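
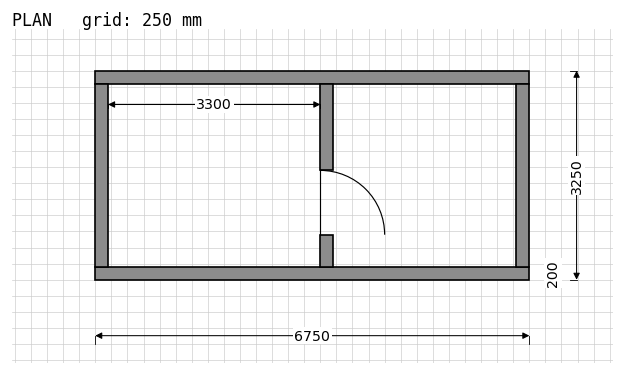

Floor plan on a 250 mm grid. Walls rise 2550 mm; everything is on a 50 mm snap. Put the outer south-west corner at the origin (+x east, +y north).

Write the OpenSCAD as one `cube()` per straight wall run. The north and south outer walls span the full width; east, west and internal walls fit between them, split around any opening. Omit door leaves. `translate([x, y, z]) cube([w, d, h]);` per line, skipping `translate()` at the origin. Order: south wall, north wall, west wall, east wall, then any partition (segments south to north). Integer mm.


cube([6750, 200, 2550]);
translate([0, 3050, 0]) cube([6750, 200, 2550]);
translate([0, 200, 0]) cube([200, 2850, 2550]);
translate([6550, 200, 0]) cube([200, 2850, 2550]);
translate([3500, 200, 0]) cube([200, 500, 2550]);
translate([3500, 1700, 0]) cube([200, 1350, 2550]);


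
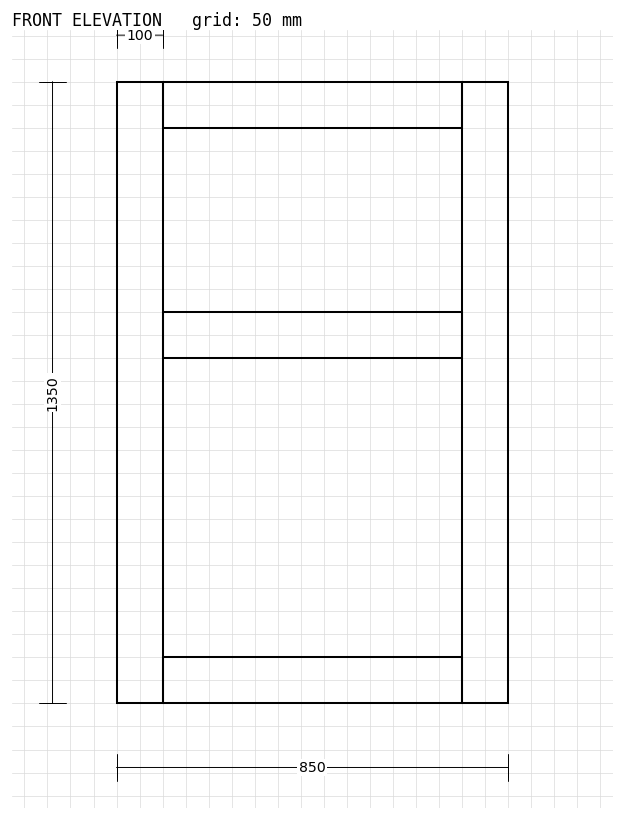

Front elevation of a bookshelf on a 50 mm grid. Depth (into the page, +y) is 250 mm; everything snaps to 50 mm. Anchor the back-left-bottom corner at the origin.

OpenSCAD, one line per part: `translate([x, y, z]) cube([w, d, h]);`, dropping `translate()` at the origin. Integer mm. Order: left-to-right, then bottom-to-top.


cube([100, 250, 1350]);
translate([100, 0, 0]) cube([650, 250, 100]);
translate([100, 0, 750]) cube([650, 250, 100]);
translate([100, 0, 1250]) cube([650, 250, 100]);
translate([750, 0, 0]) cube([100, 250, 1350]);


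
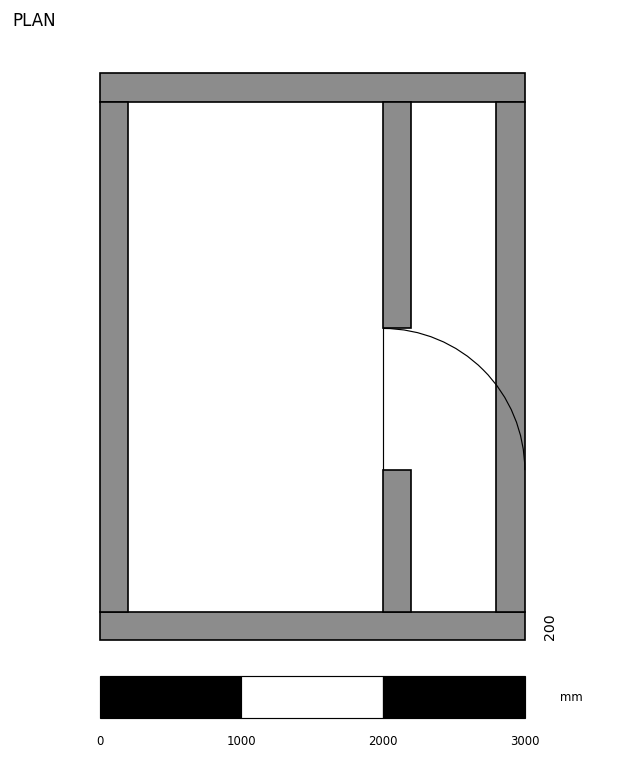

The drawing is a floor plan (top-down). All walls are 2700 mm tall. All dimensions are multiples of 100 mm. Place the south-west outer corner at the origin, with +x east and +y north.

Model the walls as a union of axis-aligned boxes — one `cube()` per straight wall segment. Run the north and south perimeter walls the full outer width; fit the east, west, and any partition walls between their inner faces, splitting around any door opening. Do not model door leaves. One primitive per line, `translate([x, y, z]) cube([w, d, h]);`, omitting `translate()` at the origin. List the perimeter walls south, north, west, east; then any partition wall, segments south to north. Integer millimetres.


cube([3000, 200, 2700]);
translate([0, 3800, 0]) cube([3000, 200, 2700]);
translate([0, 200, 0]) cube([200, 3600, 2700]);
translate([2800, 200, 0]) cube([200, 3600, 2700]);
translate([2000, 200, 0]) cube([200, 1000, 2700]);
translate([2000, 2200, 0]) cube([200, 1600, 2700]);


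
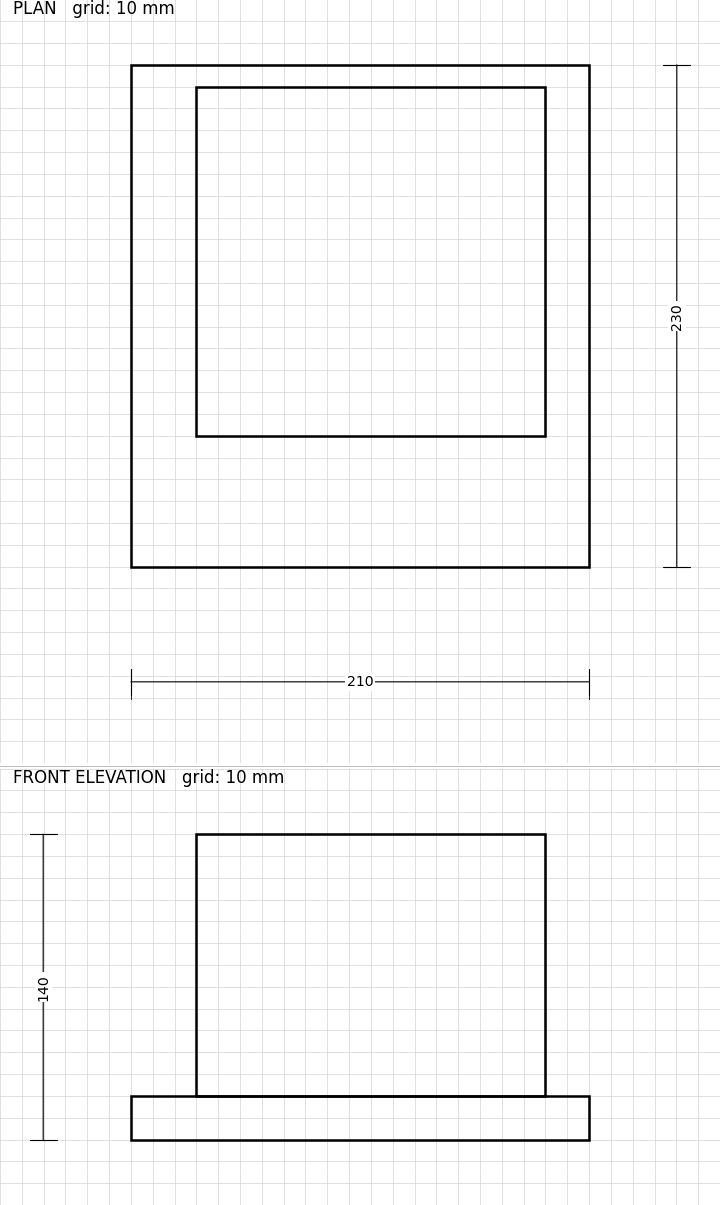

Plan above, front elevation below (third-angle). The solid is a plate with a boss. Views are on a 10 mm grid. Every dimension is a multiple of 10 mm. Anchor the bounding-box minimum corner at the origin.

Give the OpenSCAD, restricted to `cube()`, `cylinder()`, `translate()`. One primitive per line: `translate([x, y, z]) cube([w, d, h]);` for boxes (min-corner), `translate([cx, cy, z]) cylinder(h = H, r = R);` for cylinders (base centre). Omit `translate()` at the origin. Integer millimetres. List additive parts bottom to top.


cube([210, 230, 20]);
translate([30, 60, 20]) cube([160, 160, 120]);


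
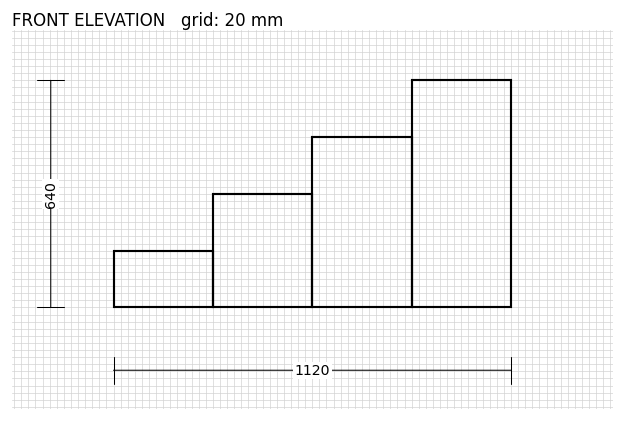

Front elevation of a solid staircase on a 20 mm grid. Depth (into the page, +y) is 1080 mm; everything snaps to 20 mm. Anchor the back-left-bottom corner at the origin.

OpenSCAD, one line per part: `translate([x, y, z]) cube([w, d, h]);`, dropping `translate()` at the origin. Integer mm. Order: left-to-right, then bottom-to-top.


cube([280, 1080, 160]);
translate([280, 0, 0]) cube([280, 1080, 320]);
translate([560, 0, 0]) cube([280, 1080, 480]);
translate([840, 0, 0]) cube([280, 1080, 640]);


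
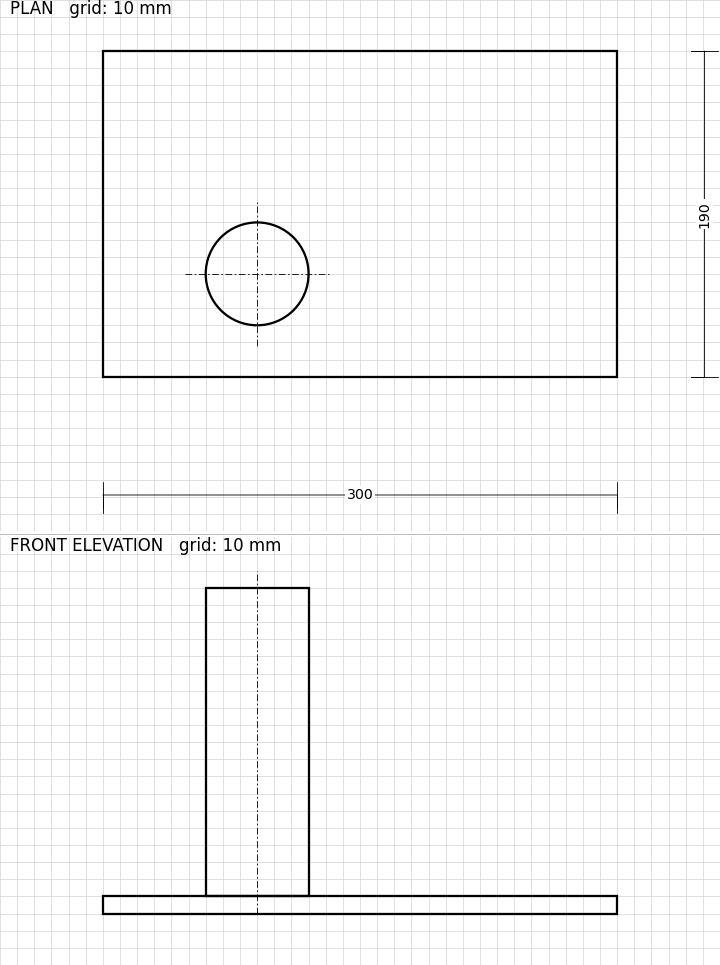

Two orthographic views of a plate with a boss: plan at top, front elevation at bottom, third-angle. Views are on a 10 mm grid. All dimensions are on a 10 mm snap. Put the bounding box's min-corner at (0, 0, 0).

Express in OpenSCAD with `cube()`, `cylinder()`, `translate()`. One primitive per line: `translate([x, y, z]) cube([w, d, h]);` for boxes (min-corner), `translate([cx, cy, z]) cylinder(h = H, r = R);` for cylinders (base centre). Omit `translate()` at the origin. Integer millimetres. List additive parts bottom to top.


cube([300, 190, 10]);
translate([90, 60, 10]) cylinder(h = 180, r = 30);


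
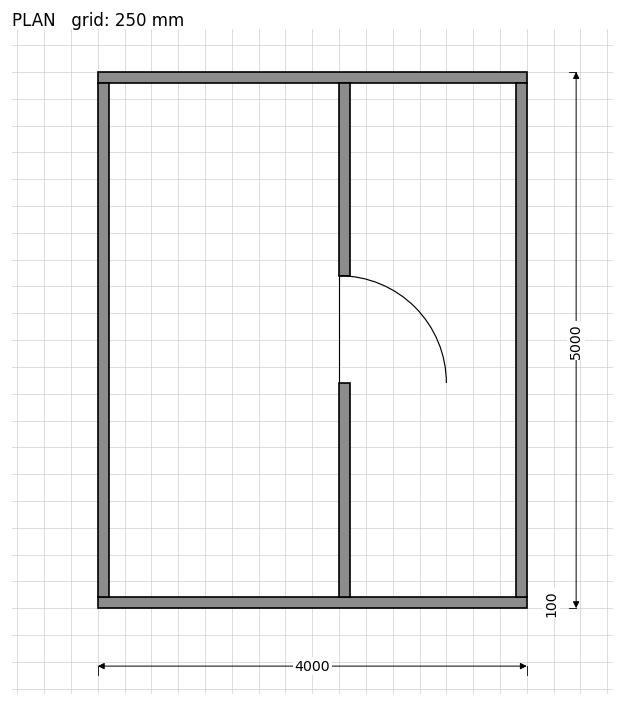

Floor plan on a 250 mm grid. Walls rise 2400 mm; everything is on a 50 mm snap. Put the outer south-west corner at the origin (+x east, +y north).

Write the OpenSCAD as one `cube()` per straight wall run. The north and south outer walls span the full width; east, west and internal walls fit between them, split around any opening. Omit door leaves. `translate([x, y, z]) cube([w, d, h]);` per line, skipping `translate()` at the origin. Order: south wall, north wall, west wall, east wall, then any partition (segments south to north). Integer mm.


cube([4000, 100, 2400]);
translate([0, 4900, 0]) cube([4000, 100, 2400]);
translate([0, 100, 0]) cube([100, 4800, 2400]);
translate([3900, 100, 0]) cube([100, 4800, 2400]);
translate([2250, 100, 0]) cube([100, 2000, 2400]);
translate([2250, 3100, 0]) cube([100, 1800, 2400]);


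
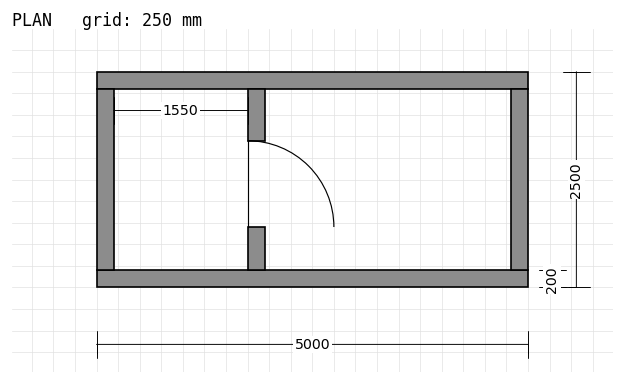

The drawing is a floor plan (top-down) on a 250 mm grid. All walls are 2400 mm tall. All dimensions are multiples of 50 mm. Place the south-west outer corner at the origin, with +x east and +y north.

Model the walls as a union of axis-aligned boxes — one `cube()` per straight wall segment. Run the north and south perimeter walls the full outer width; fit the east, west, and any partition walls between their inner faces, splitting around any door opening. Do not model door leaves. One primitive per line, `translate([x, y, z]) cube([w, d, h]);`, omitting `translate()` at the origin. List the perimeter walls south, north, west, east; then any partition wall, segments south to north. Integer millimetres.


cube([5000, 200, 2400]);
translate([0, 2300, 0]) cube([5000, 200, 2400]);
translate([0, 200, 0]) cube([200, 2100, 2400]);
translate([4800, 200, 0]) cube([200, 2100, 2400]);
translate([1750, 200, 0]) cube([200, 500, 2400]);
translate([1750, 1700, 0]) cube([200, 600, 2400]);


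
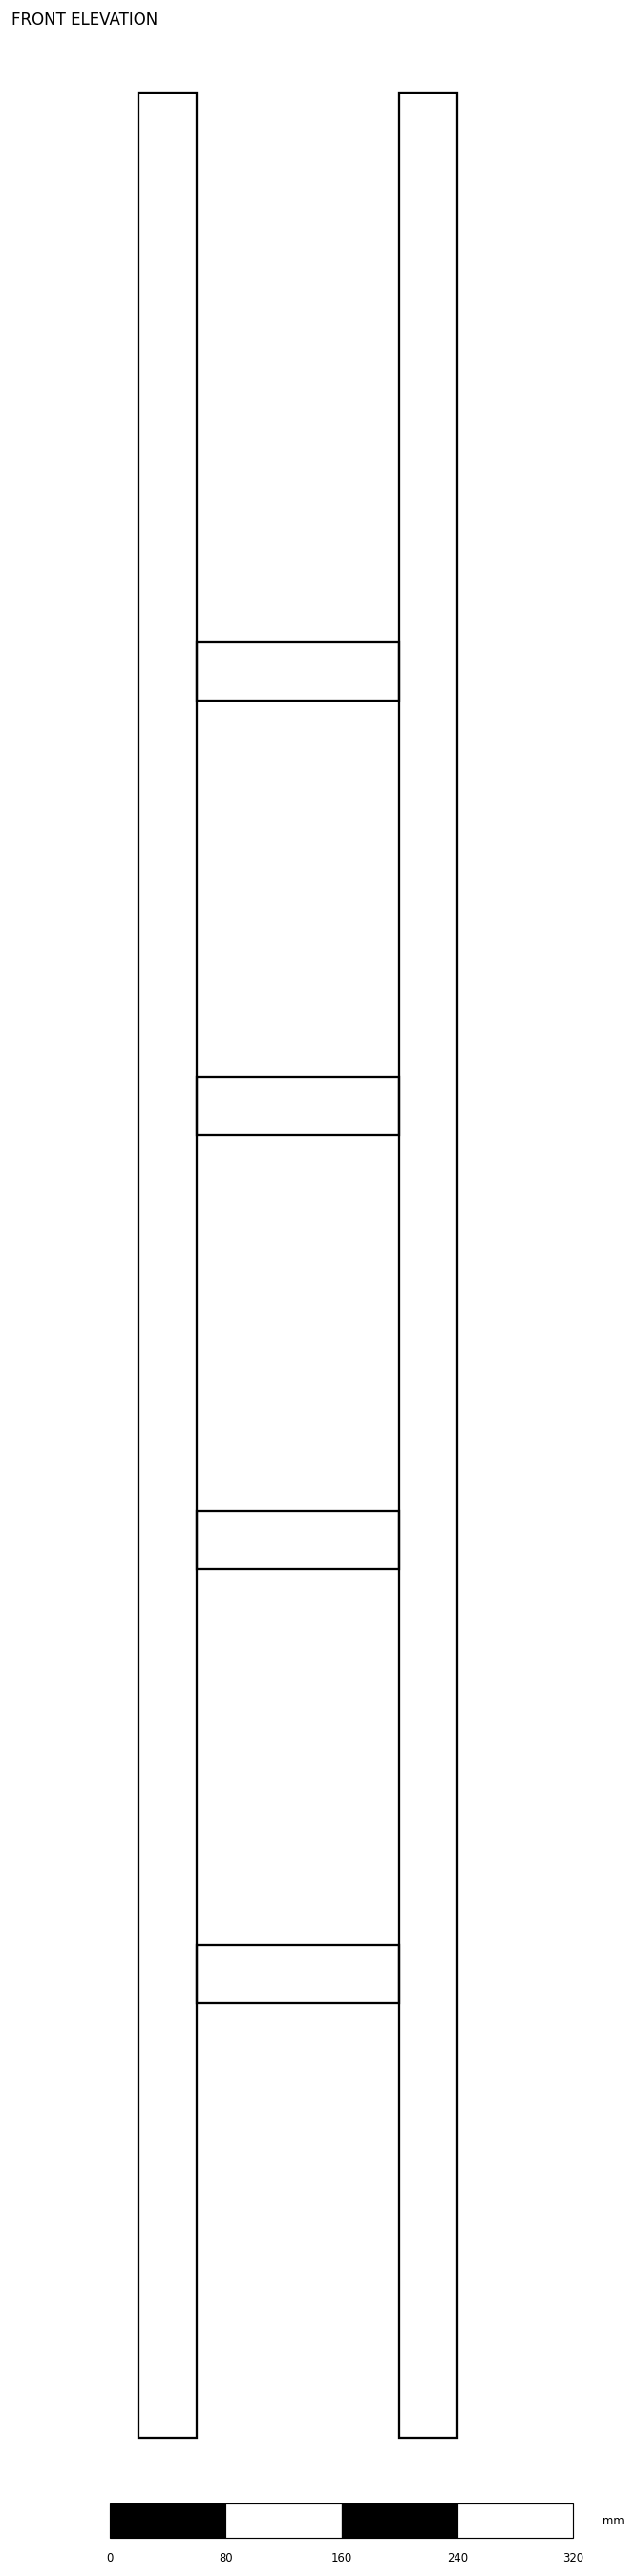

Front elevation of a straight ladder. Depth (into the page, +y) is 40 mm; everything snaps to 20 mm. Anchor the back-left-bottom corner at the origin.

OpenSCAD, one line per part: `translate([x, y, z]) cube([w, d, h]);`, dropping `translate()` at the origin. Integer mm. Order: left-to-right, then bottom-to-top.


cube([40, 40, 1620]);
translate([40, 0, 300]) cube([140, 40, 40]);
translate([40, 0, 600]) cube([140, 40, 40]);
translate([40, 0, 900]) cube([140, 40, 40]);
translate([40, 0, 1200]) cube([140, 40, 40]);
translate([180, 0, 0]) cube([40, 40, 1620]);


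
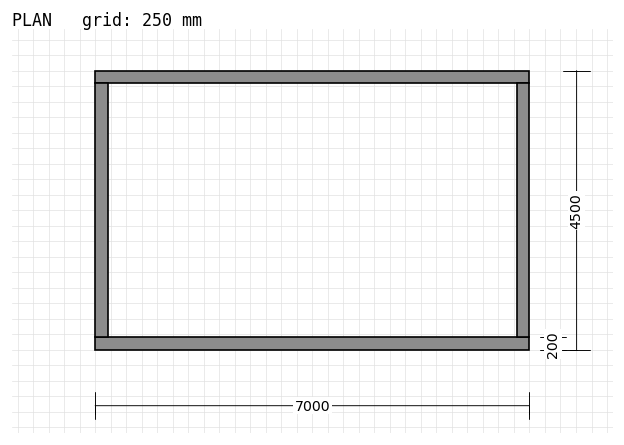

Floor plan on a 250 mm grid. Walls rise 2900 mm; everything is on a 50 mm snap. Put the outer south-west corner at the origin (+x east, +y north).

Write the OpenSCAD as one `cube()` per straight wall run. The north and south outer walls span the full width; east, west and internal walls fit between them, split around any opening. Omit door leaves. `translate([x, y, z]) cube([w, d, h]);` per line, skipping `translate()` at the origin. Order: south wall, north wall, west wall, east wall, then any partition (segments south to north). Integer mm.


cube([7000, 200, 2900]);
translate([0, 4300, 0]) cube([7000, 200, 2900]);
translate([0, 200, 0]) cube([200, 4100, 2900]);
translate([6800, 200, 0]) cube([200, 4100, 2900]);


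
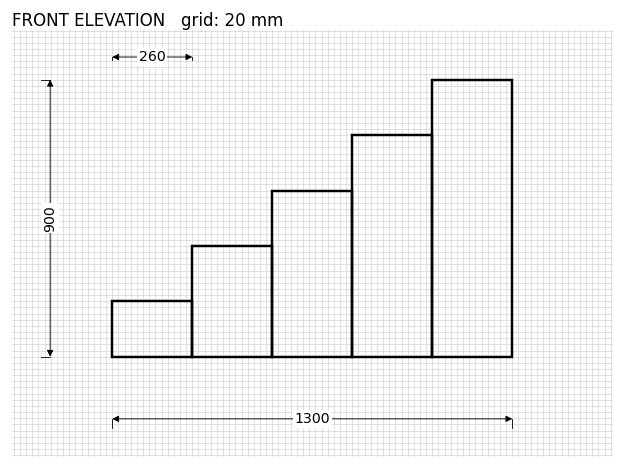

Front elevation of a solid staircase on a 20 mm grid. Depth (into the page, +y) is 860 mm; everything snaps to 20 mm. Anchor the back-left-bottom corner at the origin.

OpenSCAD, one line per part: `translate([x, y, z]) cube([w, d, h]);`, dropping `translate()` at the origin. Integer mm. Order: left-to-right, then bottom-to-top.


cube([260, 860, 180]);
translate([260, 0, 0]) cube([260, 860, 360]);
translate([520, 0, 0]) cube([260, 860, 540]);
translate([780, 0, 0]) cube([260, 860, 720]);
translate([1040, 0, 0]) cube([260, 860, 900]);


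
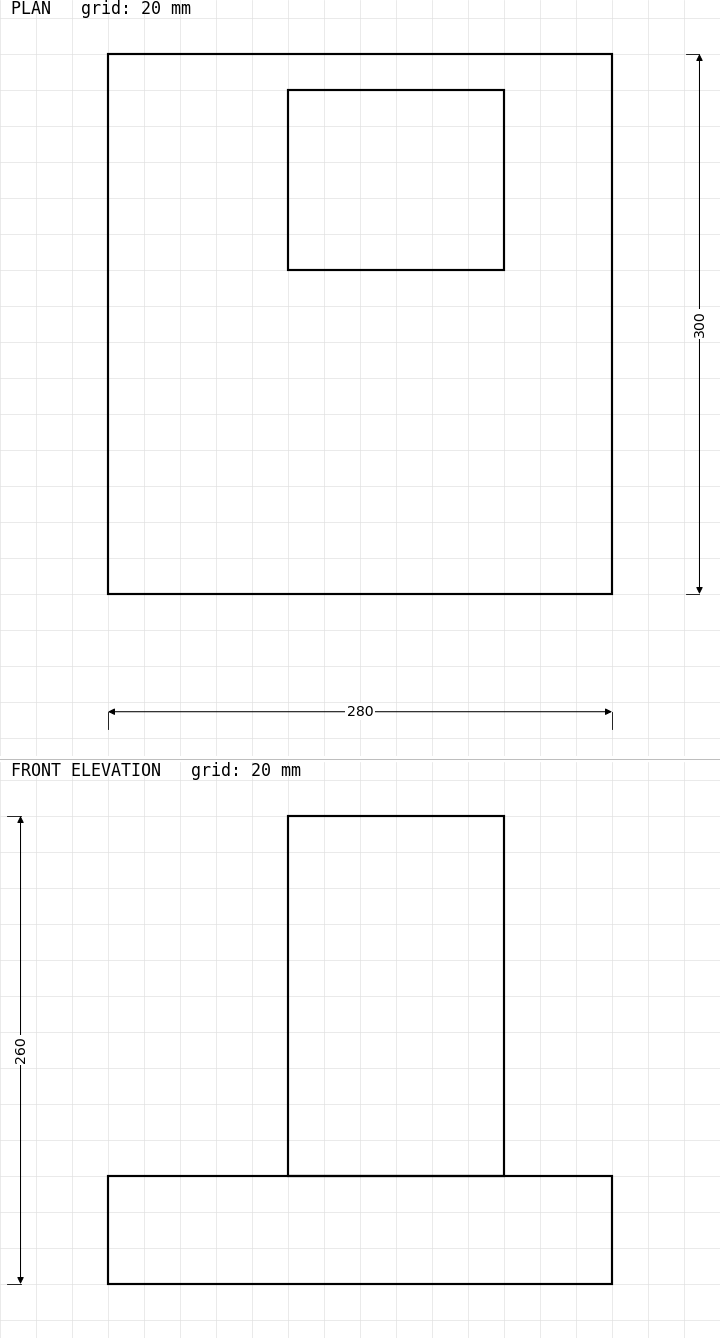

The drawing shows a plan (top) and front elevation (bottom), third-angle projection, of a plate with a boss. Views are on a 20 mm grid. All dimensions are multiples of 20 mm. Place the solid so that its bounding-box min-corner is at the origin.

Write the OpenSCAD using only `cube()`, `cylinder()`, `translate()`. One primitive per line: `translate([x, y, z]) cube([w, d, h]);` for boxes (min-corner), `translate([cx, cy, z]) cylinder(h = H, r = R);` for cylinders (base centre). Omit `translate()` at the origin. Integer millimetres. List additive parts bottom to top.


cube([280, 300, 60]);
translate([100, 180, 60]) cube([120, 100, 200]);


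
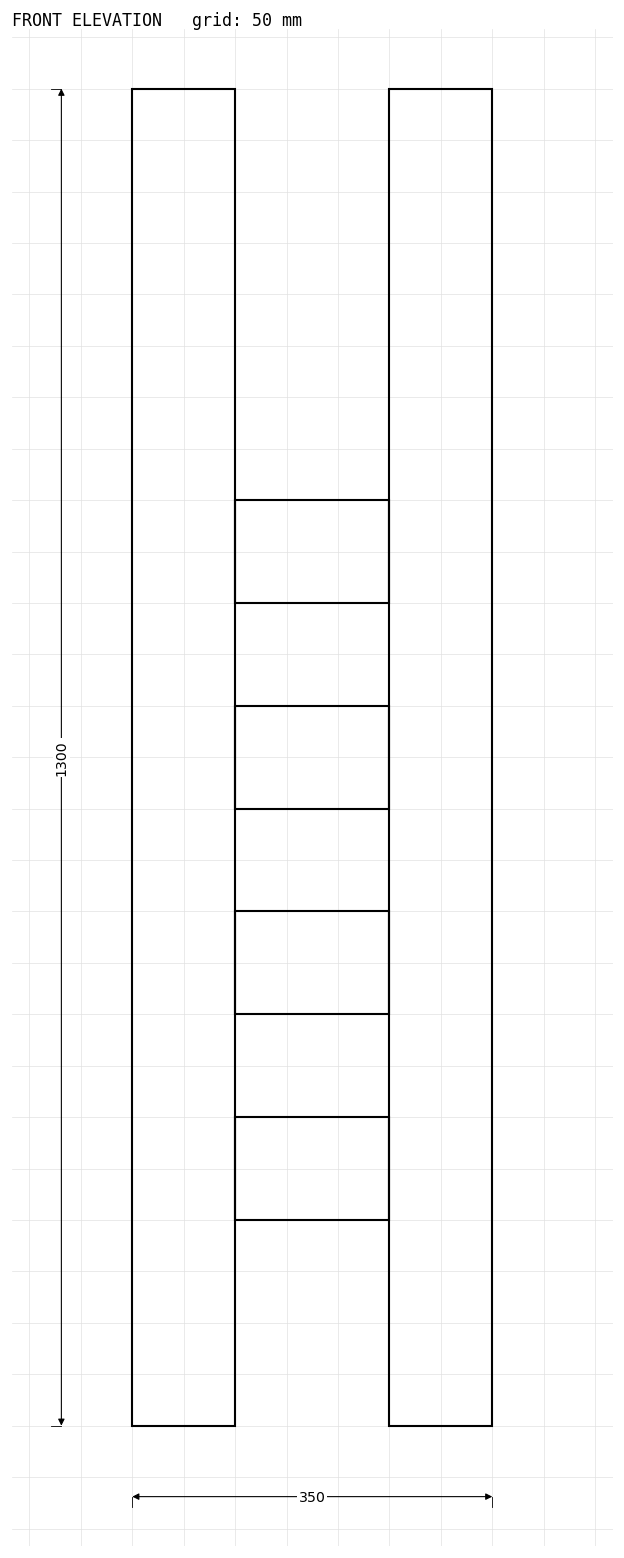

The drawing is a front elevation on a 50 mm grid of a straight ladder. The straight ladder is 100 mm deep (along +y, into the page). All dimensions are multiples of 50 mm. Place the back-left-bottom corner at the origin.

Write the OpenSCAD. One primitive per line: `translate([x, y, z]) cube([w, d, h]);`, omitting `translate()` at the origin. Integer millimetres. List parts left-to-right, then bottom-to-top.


cube([100, 100, 1300]);
translate([100, 0, 200]) cube([150, 100, 100]);
translate([100, 0, 400]) cube([150, 100, 100]);
translate([100, 0, 600]) cube([150, 100, 100]);
translate([100, 0, 800]) cube([150, 100, 100]);
translate([250, 0, 0]) cube([100, 100, 1300]);


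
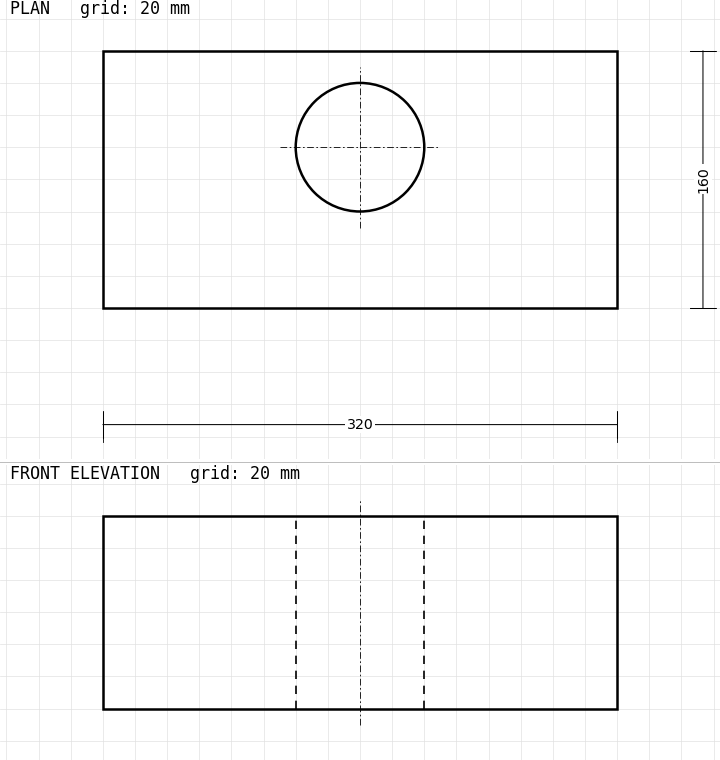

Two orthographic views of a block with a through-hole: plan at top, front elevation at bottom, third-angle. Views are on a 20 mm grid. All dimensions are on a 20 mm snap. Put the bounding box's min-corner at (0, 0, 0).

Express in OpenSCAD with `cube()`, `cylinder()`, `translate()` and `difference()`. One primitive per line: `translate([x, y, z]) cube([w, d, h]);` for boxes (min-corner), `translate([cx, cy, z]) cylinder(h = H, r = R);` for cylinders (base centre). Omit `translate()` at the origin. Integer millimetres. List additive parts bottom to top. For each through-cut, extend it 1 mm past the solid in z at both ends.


difference() {
  cube([320, 160, 120]);
  translate([160, 100, -1]) cylinder(h = 122, r = 40);
}


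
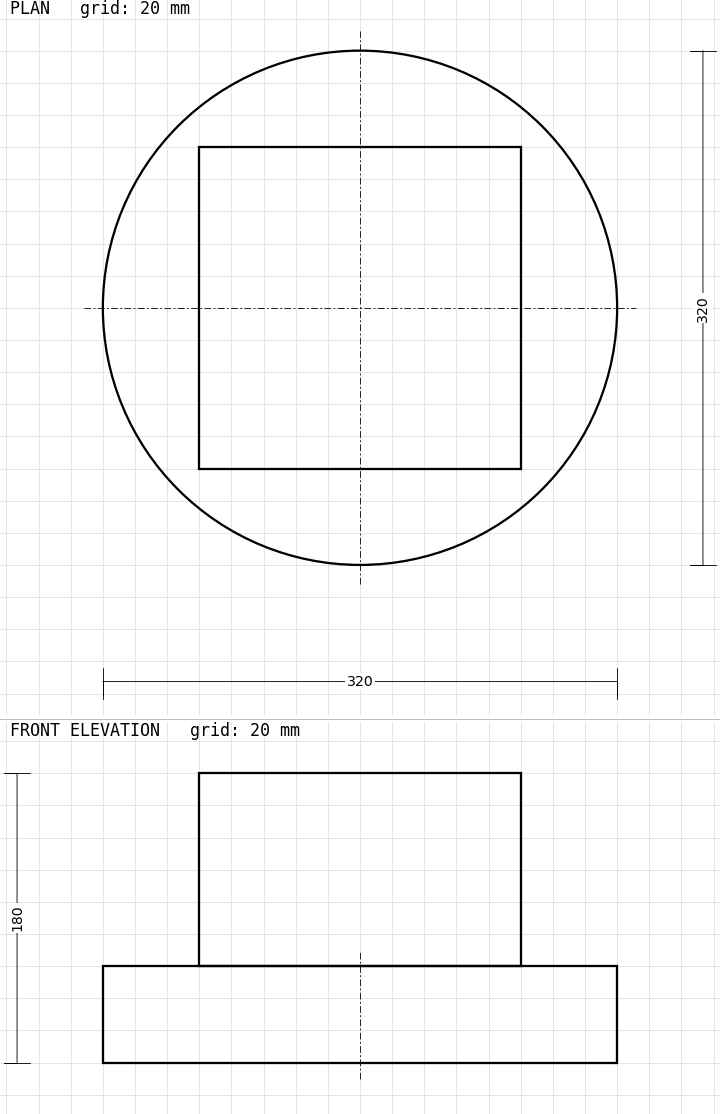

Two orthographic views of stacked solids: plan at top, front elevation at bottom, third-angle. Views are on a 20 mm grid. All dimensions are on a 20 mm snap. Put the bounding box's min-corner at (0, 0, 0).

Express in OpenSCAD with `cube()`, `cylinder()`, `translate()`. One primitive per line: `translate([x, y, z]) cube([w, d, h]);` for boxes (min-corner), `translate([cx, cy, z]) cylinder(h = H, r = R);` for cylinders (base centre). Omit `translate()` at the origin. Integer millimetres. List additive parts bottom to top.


translate([160, 160, 0]) cylinder(h = 60, r = 160);
translate([60, 60, 60]) cube([200, 200, 120]);


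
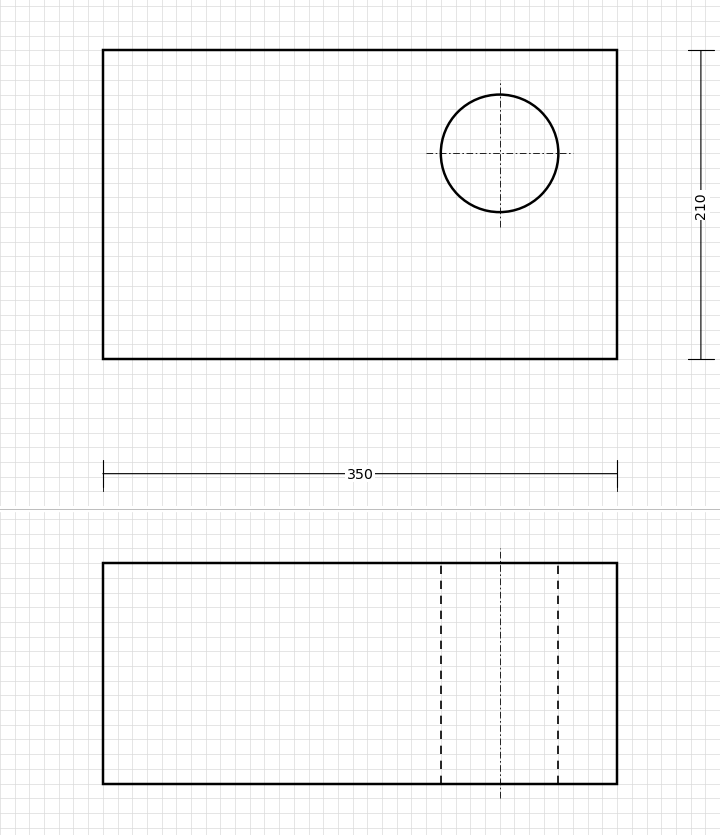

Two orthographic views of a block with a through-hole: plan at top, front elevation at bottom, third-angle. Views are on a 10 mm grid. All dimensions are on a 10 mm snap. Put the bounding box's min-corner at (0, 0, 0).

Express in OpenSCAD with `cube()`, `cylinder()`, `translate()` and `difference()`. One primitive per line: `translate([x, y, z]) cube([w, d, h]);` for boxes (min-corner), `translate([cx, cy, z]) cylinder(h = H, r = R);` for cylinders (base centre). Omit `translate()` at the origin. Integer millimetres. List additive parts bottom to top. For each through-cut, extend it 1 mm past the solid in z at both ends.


difference() {
  cube([350, 210, 150]);
  translate([270, 140, -1]) cylinder(h = 152, r = 40);
}


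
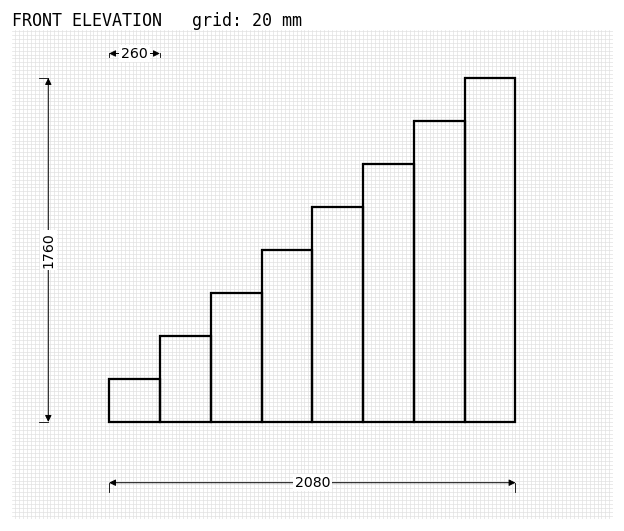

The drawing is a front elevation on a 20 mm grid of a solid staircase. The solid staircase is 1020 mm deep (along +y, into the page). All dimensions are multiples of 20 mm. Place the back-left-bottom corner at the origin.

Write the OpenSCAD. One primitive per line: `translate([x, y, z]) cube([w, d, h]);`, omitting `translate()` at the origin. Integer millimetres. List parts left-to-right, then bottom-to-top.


cube([260, 1020, 220]);
translate([260, 0, 0]) cube([260, 1020, 440]);
translate([520, 0, 0]) cube([260, 1020, 660]);
translate([780, 0, 0]) cube([260, 1020, 880]);
translate([1040, 0, 0]) cube([260, 1020, 1100]);
translate([1300, 0, 0]) cube([260, 1020, 1320]);
translate([1560, 0, 0]) cube([260, 1020, 1540]);
translate([1820, 0, 0]) cube([260, 1020, 1760]);


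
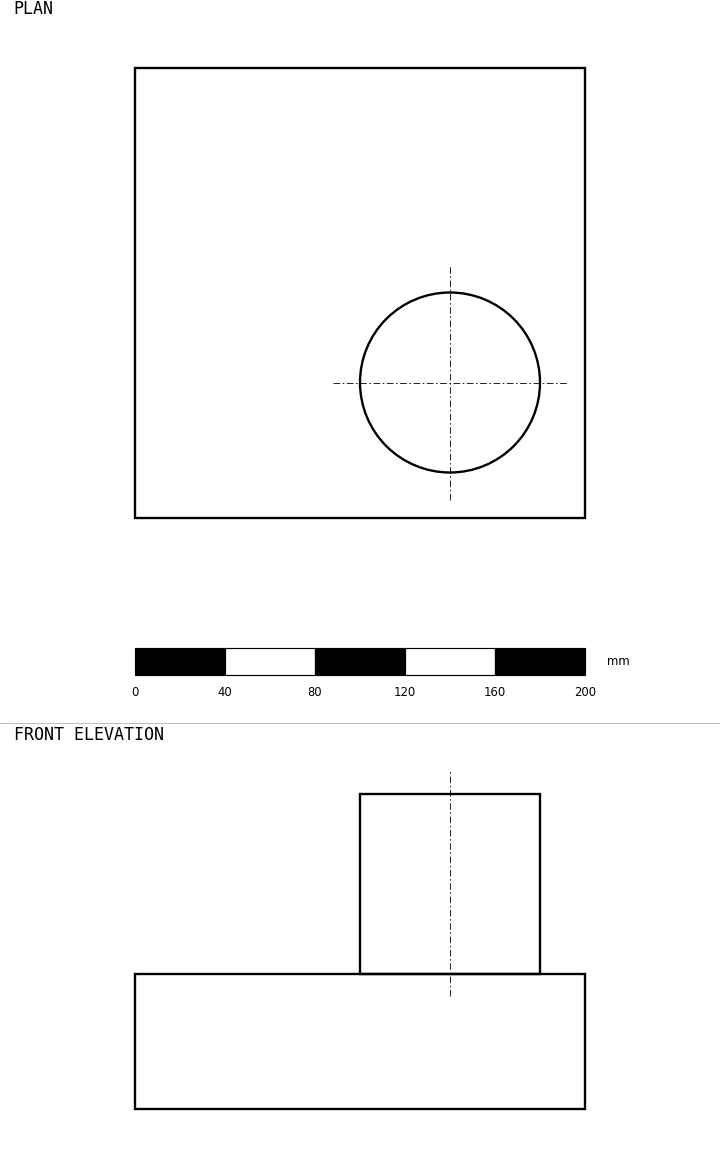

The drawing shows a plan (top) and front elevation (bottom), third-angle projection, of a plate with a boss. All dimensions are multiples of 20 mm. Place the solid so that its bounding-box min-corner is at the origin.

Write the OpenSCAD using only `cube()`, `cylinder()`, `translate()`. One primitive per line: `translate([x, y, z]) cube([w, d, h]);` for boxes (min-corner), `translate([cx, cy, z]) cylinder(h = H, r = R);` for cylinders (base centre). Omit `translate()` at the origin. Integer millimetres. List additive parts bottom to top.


cube([200, 200, 60]);
translate([140, 60, 60]) cylinder(h = 80, r = 40);


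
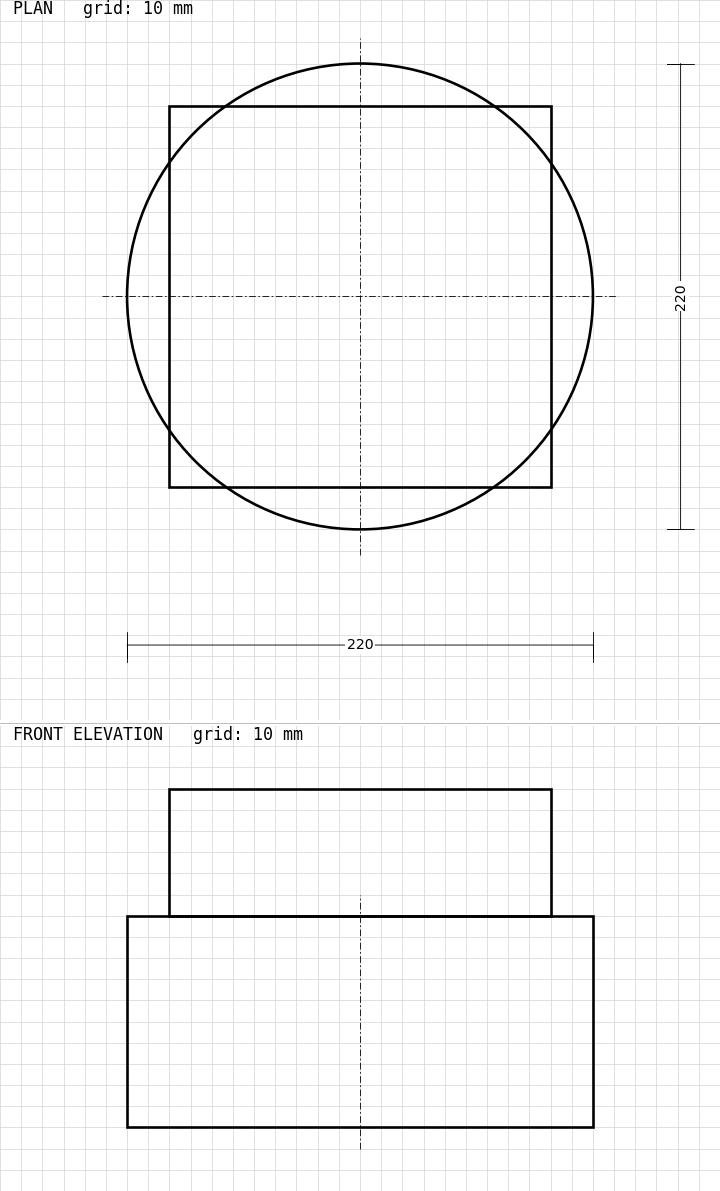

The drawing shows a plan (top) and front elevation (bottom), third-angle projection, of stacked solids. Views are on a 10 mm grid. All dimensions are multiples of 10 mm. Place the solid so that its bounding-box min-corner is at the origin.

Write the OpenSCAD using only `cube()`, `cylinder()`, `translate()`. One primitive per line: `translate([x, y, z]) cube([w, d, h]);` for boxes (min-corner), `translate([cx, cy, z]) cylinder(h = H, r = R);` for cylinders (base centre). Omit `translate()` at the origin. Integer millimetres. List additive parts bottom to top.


translate([110, 110, 0]) cylinder(h = 100, r = 110);
translate([20, 20, 100]) cube([180, 180, 60]);


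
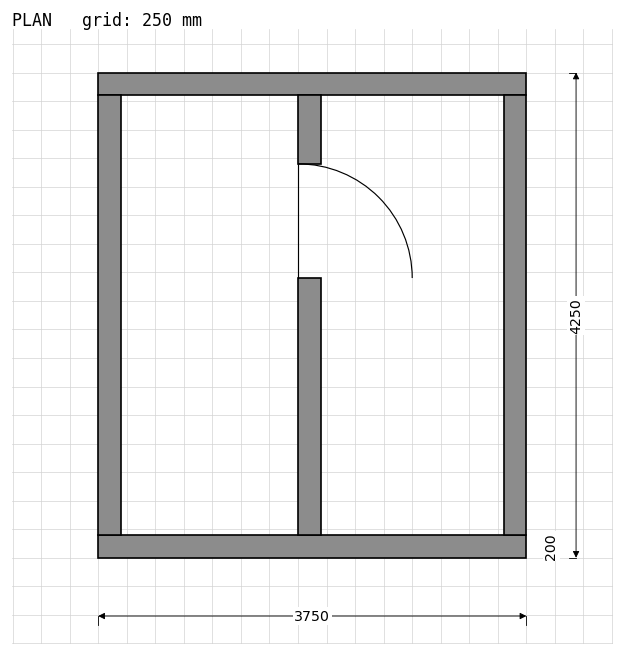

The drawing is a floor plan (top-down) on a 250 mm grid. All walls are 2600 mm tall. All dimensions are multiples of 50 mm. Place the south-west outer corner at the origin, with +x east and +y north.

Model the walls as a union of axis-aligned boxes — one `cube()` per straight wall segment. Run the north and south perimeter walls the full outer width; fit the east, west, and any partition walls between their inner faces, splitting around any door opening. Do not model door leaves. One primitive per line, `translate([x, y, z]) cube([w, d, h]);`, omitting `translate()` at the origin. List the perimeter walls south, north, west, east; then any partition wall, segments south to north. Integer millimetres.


cube([3750, 200, 2600]);
translate([0, 4050, 0]) cube([3750, 200, 2600]);
translate([0, 200, 0]) cube([200, 3850, 2600]);
translate([3550, 200, 0]) cube([200, 3850, 2600]);
translate([1750, 200, 0]) cube([200, 2250, 2600]);
translate([1750, 3450, 0]) cube([200, 600, 2600]);


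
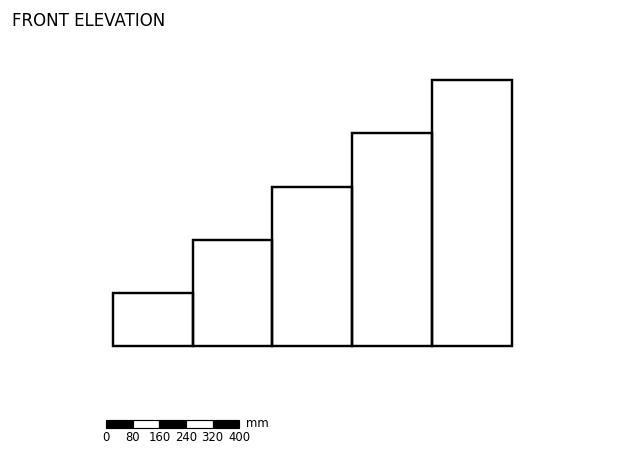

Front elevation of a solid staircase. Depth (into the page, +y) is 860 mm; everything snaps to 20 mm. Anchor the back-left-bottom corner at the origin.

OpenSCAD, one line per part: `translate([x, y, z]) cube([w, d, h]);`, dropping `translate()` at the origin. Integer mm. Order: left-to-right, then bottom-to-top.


cube([240, 860, 160]);
translate([240, 0, 0]) cube([240, 860, 320]);
translate([480, 0, 0]) cube([240, 860, 480]);
translate([720, 0, 0]) cube([240, 860, 640]);
translate([960, 0, 0]) cube([240, 860, 800]);


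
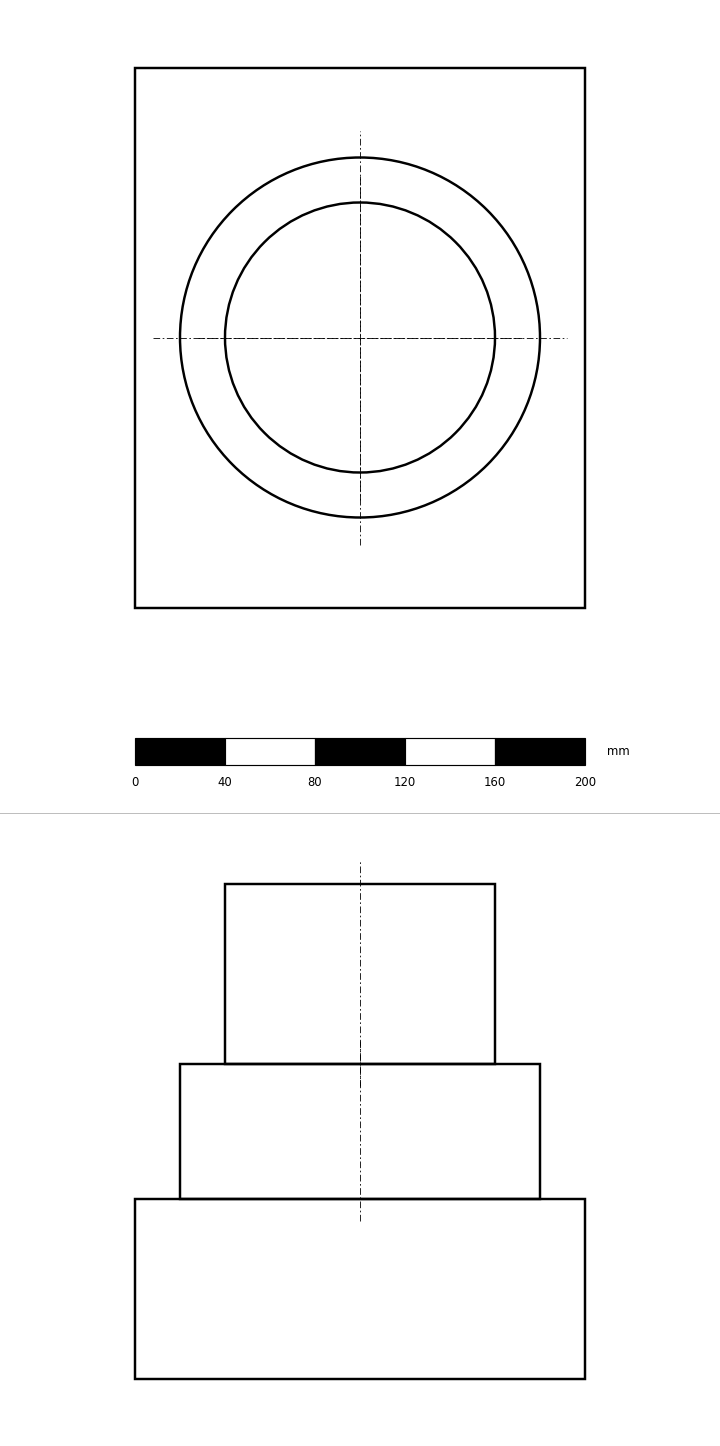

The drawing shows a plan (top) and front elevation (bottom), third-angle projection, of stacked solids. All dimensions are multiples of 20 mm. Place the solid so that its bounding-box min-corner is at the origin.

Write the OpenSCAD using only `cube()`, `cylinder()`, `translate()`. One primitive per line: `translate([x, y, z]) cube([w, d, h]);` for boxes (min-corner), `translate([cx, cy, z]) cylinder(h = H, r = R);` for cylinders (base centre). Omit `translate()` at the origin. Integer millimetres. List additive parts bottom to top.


cube([200, 240, 80]);
translate([100, 120, 80]) cylinder(h = 60, r = 80);
translate([100, 120, 140]) cylinder(h = 80, r = 60);


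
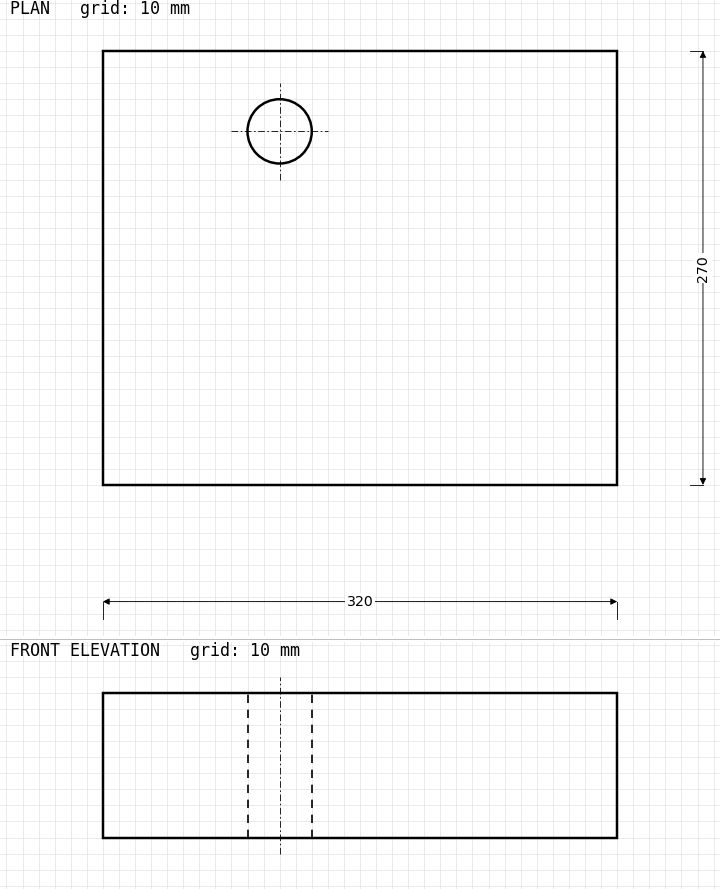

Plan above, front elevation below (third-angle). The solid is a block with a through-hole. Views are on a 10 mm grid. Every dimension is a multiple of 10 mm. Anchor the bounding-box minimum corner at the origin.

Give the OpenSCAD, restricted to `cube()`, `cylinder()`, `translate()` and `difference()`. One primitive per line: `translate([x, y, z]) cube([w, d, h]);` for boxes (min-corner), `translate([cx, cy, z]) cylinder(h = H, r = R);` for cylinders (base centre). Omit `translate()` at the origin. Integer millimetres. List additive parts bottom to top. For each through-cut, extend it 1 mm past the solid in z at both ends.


difference() {
  cube([320, 270, 90]);
  translate([110, 220, -1]) cylinder(h = 92, r = 20);
}


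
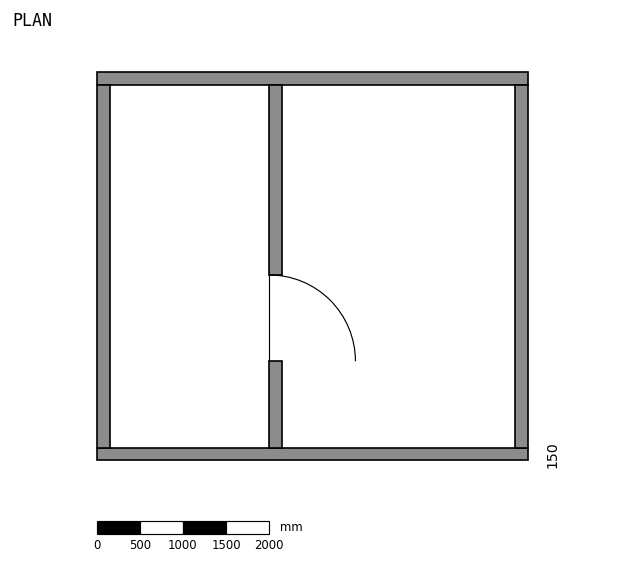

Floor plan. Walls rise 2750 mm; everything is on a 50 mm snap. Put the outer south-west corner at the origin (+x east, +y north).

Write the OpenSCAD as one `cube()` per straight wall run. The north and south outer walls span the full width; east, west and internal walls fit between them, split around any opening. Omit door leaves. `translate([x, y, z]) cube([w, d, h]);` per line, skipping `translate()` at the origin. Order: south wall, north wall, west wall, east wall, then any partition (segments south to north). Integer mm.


cube([5000, 150, 2750]);
translate([0, 4350, 0]) cube([5000, 150, 2750]);
translate([0, 150, 0]) cube([150, 4200, 2750]);
translate([4850, 150, 0]) cube([150, 4200, 2750]);
translate([2000, 150, 0]) cube([150, 1000, 2750]);
translate([2000, 2150, 0]) cube([150, 2200, 2750]);


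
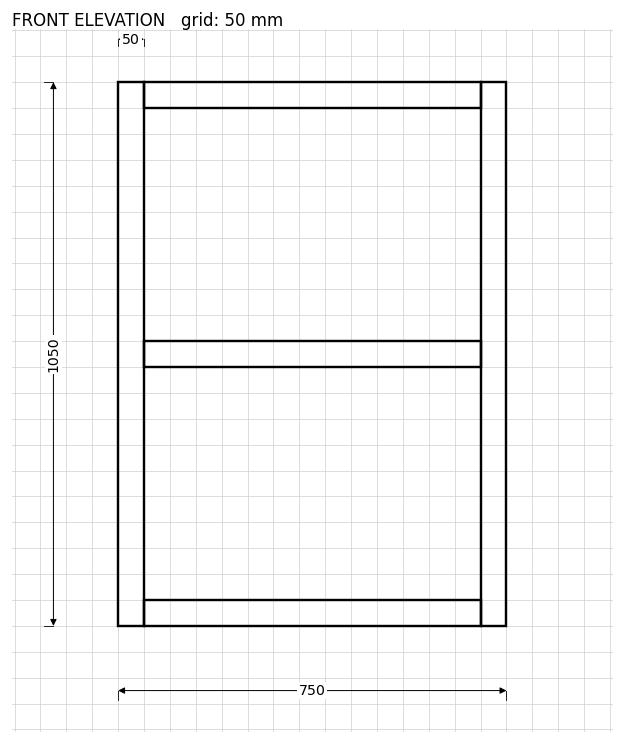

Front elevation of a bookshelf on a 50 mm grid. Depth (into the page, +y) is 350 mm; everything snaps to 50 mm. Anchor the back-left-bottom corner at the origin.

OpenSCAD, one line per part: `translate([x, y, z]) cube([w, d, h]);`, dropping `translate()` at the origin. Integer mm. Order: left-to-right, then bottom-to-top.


cube([50, 350, 1050]);
translate([50, 0, 0]) cube([650, 350, 50]);
translate([50, 0, 500]) cube([650, 350, 50]);
translate([50, 0, 1000]) cube([650, 350, 50]);
translate([700, 0, 0]) cube([50, 350, 1050]);


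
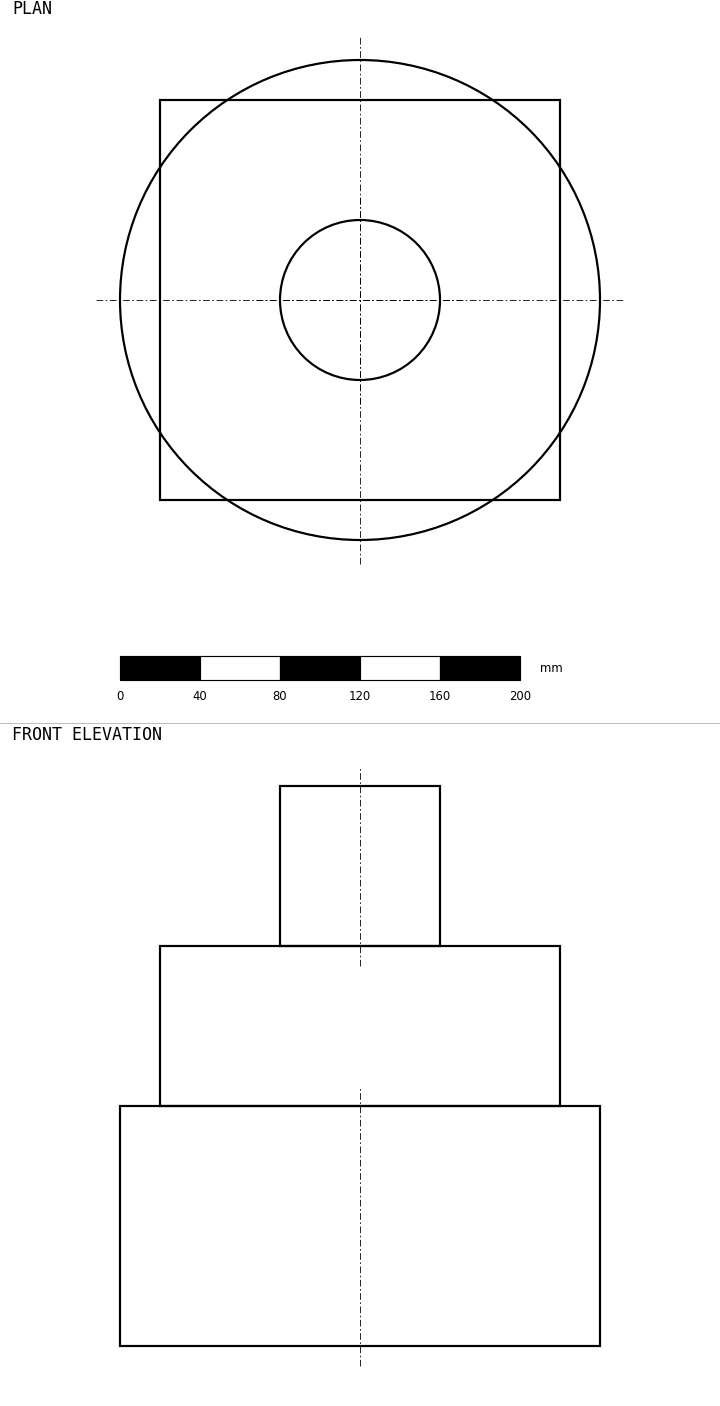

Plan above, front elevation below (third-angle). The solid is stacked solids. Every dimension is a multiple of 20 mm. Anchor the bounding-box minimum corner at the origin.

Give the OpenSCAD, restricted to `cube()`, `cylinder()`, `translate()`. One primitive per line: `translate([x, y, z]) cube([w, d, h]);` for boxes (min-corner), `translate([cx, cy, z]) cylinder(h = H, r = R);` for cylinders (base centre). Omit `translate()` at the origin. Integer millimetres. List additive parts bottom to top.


translate([120, 120, 0]) cylinder(h = 120, r = 120);
translate([20, 20, 120]) cube([200, 200, 80]);
translate([120, 120, 200]) cylinder(h = 80, r = 40);


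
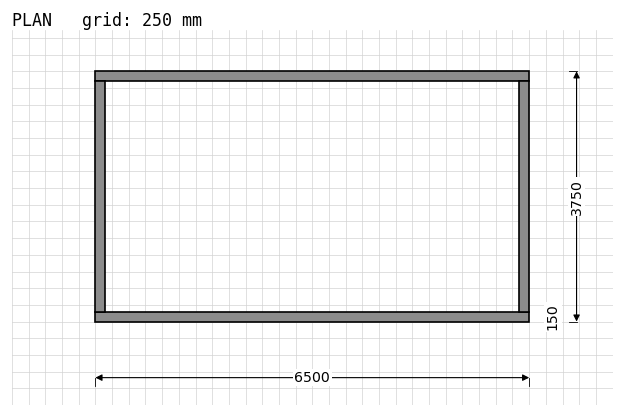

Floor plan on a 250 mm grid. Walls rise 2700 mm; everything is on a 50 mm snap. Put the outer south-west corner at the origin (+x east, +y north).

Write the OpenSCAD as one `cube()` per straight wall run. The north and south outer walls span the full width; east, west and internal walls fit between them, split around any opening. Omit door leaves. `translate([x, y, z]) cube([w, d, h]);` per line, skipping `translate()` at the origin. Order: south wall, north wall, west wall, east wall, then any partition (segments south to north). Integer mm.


cube([6500, 150, 2700]);
translate([0, 3600, 0]) cube([6500, 150, 2700]);
translate([0, 150, 0]) cube([150, 3450, 2700]);
translate([6350, 150, 0]) cube([150, 3450, 2700]);


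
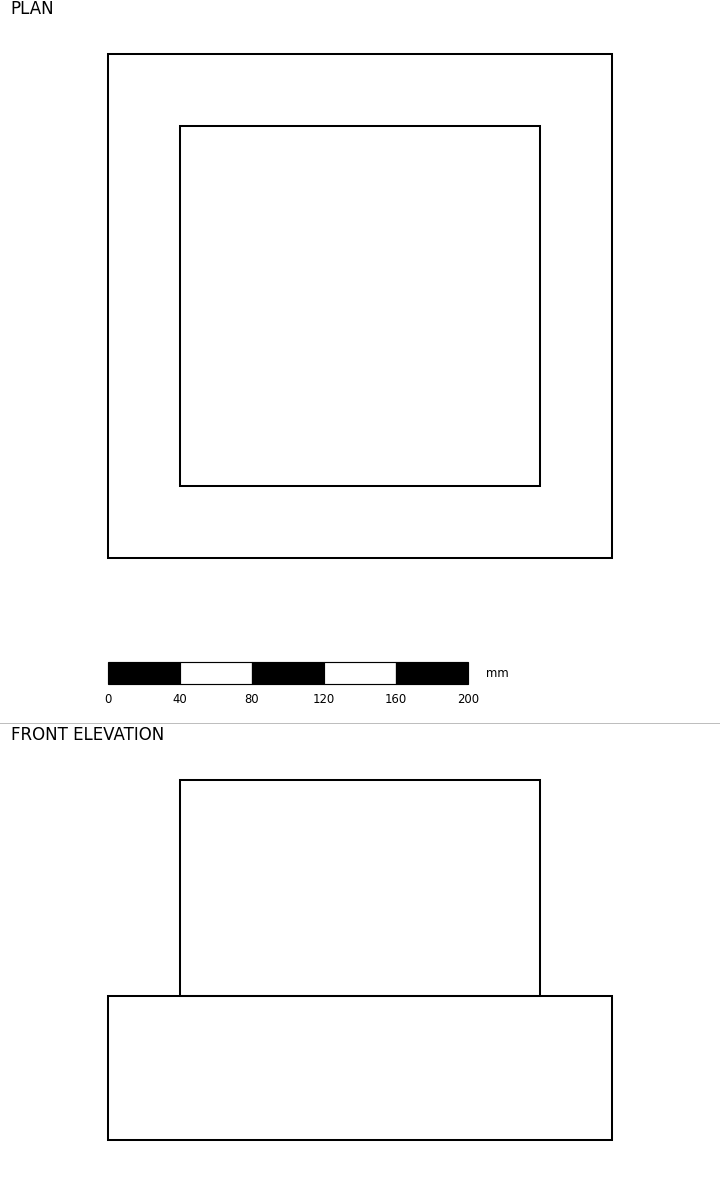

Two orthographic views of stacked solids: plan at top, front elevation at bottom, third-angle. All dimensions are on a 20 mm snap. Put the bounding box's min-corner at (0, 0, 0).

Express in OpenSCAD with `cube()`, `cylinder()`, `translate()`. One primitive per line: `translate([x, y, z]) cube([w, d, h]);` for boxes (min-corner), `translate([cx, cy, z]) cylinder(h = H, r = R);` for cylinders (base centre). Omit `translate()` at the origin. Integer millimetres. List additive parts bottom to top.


cube([280, 280, 80]);
translate([40, 40, 80]) cube([200, 200, 120]);


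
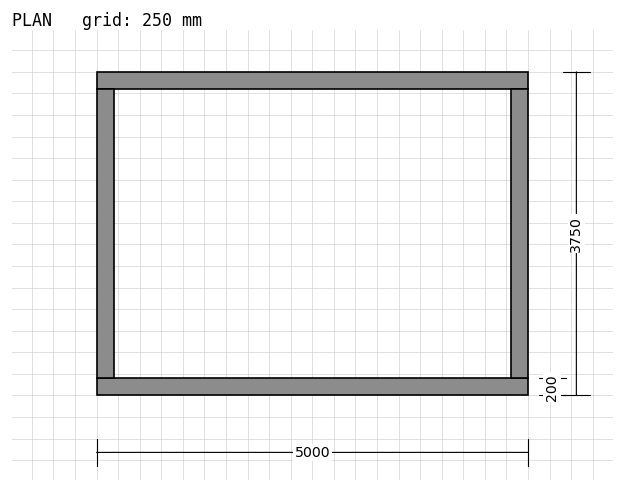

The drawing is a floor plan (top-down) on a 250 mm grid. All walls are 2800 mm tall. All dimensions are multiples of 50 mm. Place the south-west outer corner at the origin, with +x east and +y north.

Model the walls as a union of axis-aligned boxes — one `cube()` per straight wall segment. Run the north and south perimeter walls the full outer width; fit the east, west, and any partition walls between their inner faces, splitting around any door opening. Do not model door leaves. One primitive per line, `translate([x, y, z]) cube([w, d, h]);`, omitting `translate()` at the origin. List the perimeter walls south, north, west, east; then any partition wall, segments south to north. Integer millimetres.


cube([5000, 200, 2800]);
translate([0, 3550, 0]) cube([5000, 200, 2800]);
translate([0, 200, 0]) cube([200, 3350, 2800]);
translate([4800, 200, 0]) cube([200, 3350, 2800]);


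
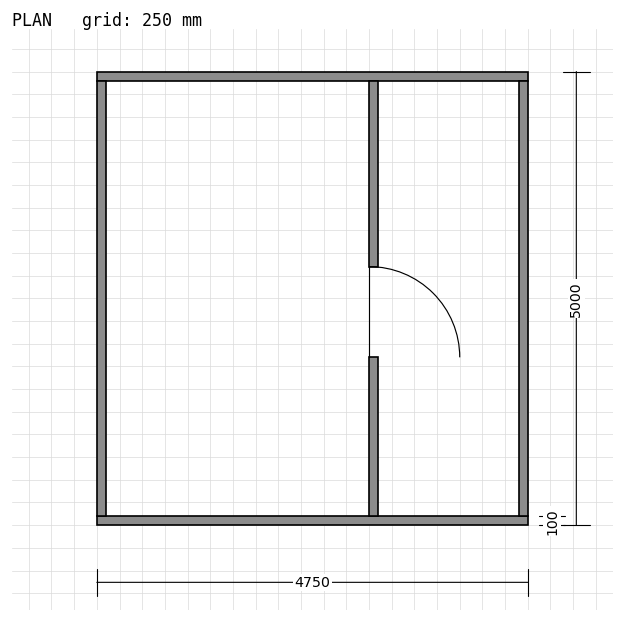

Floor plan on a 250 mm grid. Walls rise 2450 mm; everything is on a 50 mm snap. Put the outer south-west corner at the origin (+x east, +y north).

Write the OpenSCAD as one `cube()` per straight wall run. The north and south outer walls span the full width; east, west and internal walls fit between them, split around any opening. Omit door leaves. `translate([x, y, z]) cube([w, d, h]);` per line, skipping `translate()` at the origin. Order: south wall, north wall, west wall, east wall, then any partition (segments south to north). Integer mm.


cube([4750, 100, 2450]);
translate([0, 4900, 0]) cube([4750, 100, 2450]);
translate([0, 100, 0]) cube([100, 4800, 2450]);
translate([4650, 100, 0]) cube([100, 4800, 2450]);
translate([3000, 100, 0]) cube([100, 1750, 2450]);
translate([3000, 2850, 0]) cube([100, 2050, 2450]);


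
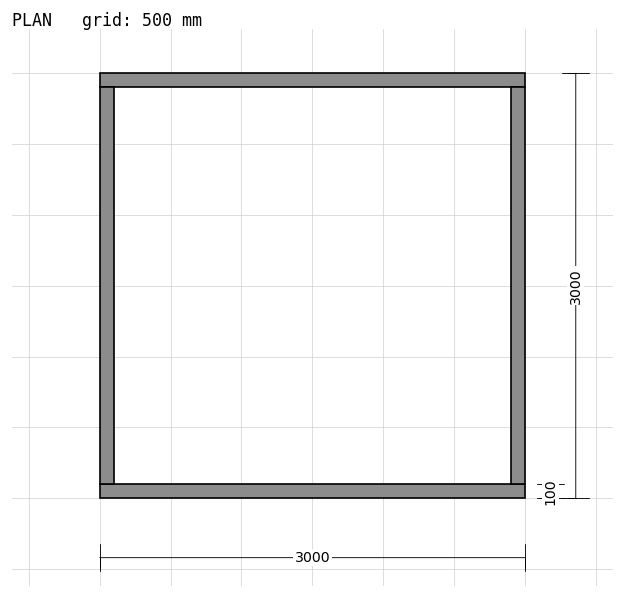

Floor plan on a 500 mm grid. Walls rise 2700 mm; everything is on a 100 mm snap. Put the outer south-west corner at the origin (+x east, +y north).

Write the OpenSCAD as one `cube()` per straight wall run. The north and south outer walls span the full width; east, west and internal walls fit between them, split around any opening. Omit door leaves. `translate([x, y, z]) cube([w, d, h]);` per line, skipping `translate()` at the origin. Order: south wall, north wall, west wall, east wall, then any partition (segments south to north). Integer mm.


cube([3000, 100, 2700]);
translate([0, 2900, 0]) cube([3000, 100, 2700]);
translate([0, 100, 0]) cube([100, 2800, 2700]);
translate([2900, 100, 0]) cube([100, 2800, 2700]);


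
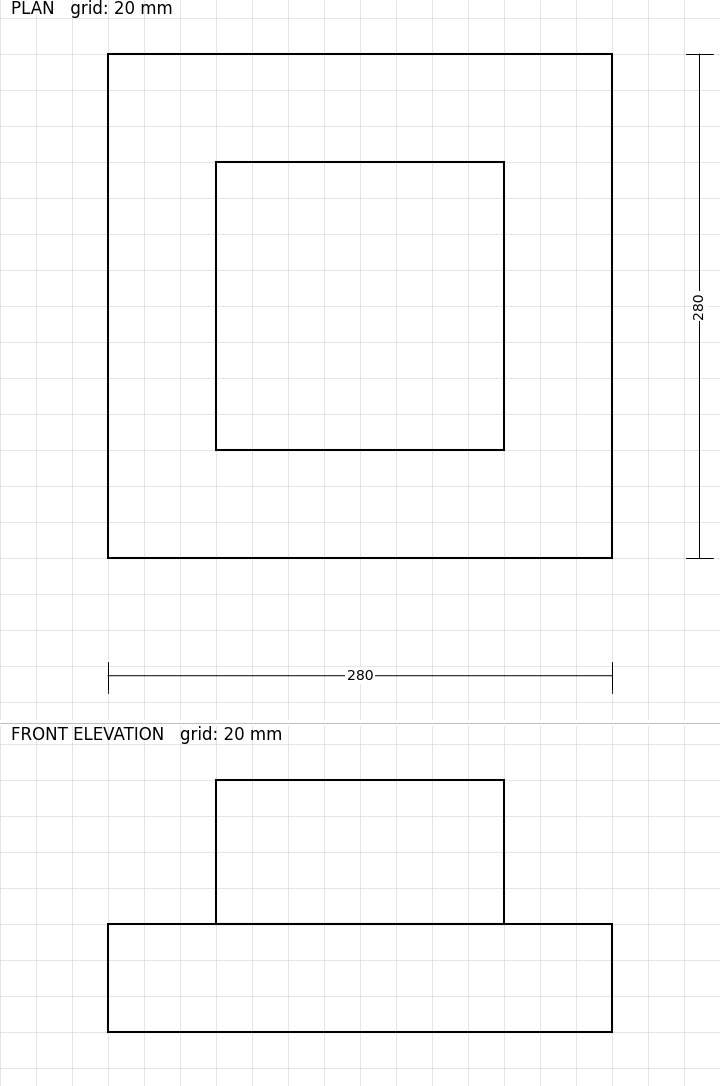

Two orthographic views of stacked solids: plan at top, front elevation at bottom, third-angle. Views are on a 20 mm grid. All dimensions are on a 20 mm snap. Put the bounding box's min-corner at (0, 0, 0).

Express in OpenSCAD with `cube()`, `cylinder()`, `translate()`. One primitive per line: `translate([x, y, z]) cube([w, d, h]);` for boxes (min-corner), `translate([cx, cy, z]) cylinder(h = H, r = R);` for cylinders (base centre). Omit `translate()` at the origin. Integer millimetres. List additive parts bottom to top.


cube([280, 280, 60]);
translate([60, 60, 60]) cube([160, 160, 80]);


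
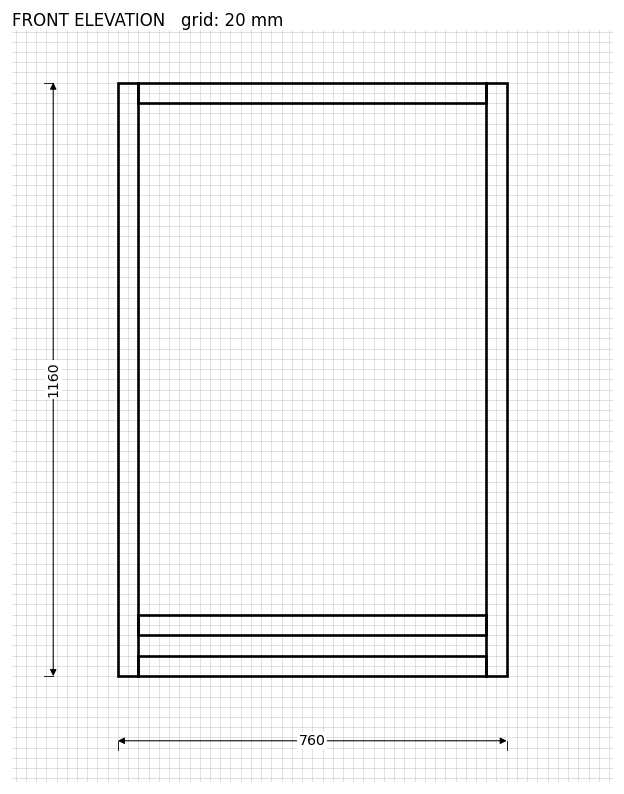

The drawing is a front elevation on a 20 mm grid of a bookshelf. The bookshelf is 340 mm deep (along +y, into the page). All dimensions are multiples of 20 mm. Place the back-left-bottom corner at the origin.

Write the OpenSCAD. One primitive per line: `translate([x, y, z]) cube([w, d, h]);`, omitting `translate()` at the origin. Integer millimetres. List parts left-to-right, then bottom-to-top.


cube([40, 340, 1160]);
translate([40, 0, 0]) cube([680, 340, 40]);
translate([40, 0, 80]) cube([680, 340, 40]);
translate([40, 0, 1120]) cube([680, 340, 40]);
translate([720, 0, 0]) cube([40, 340, 1160]);


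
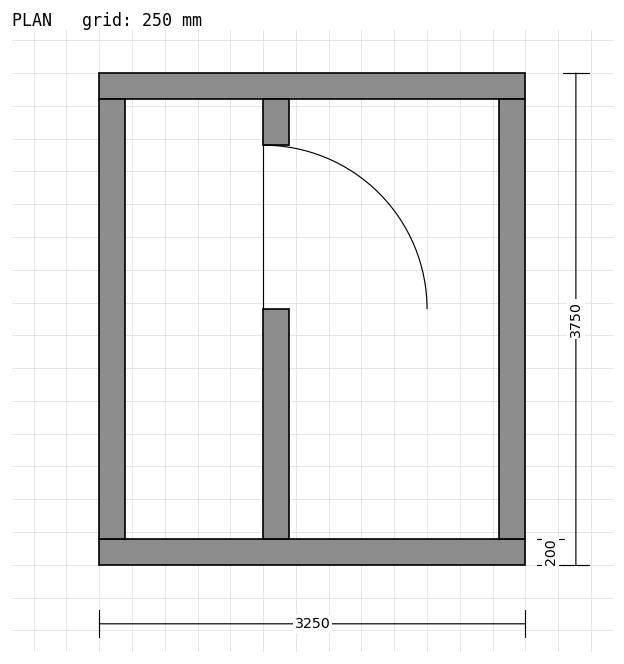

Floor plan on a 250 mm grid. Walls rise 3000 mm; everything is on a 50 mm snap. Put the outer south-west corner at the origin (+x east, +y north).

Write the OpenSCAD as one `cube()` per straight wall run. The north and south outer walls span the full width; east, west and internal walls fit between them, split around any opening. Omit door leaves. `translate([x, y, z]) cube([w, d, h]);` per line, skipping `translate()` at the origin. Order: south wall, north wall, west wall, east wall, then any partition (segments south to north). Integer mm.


cube([3250, 200, 3000]);
translate([0, 3550, 0]) cube([3250, 200, 3000]);
translate([0, 200, 0]) cube([200, 3350, 3000]);
translate([3050, 200, 0]) cube([200, 3350, 3000]);
translate([1250, 200, 0]) cube([200, 1750, 3000]);
translate([1250, 3200, 0]) cube([200, 350, 3000]);


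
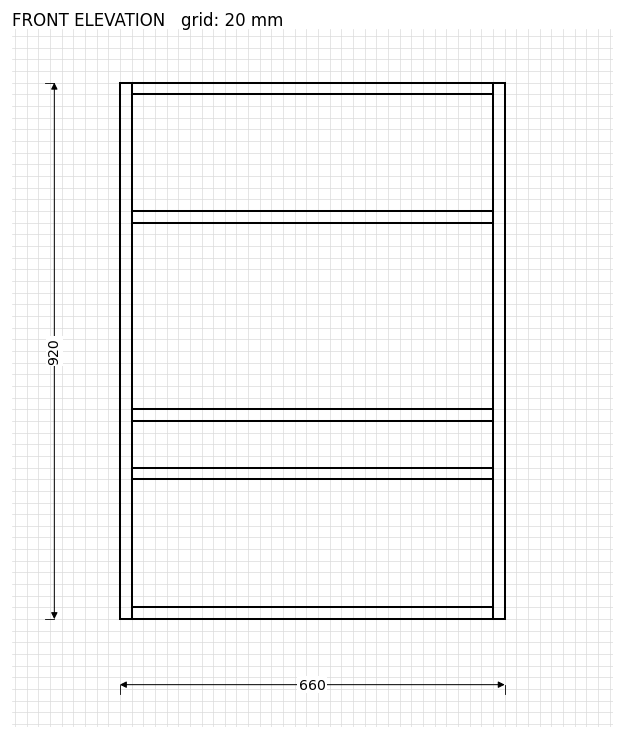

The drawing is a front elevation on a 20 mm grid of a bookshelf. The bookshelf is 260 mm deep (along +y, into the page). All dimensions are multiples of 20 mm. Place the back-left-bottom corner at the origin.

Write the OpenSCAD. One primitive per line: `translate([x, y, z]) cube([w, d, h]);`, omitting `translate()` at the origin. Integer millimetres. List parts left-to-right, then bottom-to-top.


cube([20, 260, 920]);
translate([20, 0, 0]) cube([620, 260, 20]);
translate([20, 0, 240]) cube([620, 260, 20]);
translate([20, 0, 340]) cube([620, 260, 20]);
translate([20, 0, 680]) cube([620, 260, 20]);
translate([20, 0, 900]) cube([620, 260, 20]);
translate([640, 0, 0]) cube([20, 260, 920]);


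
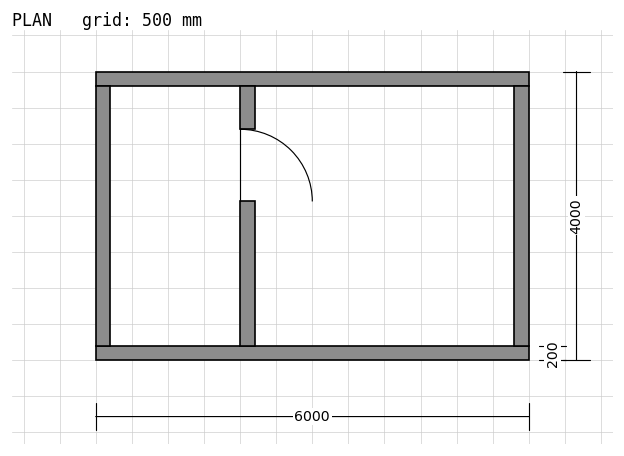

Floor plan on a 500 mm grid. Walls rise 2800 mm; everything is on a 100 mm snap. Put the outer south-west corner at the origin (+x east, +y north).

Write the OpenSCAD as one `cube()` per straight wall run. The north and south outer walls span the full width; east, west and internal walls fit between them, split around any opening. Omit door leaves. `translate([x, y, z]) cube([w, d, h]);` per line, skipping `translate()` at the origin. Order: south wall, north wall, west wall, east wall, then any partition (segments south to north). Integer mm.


cube([6000, 200, 2800]);
translate([0, 3800, 0]) cube([6000, 200, 2800]);
translate([0, 200, 0]) cube([200, 3600, 2800]);
translate([5800, 200, 0]) cube([200, 3600, 2800]);
translate([2000, 200, 0]) cube([200, 2000, 2800]);
translate([2000, 3200, 0]) cube([200, 600, 2800]);


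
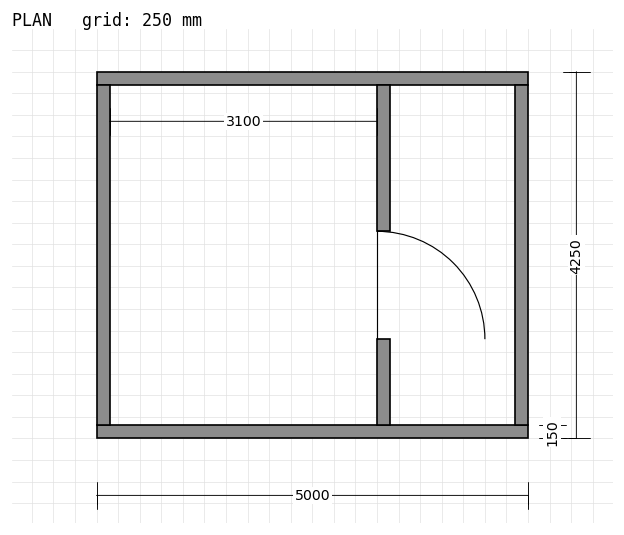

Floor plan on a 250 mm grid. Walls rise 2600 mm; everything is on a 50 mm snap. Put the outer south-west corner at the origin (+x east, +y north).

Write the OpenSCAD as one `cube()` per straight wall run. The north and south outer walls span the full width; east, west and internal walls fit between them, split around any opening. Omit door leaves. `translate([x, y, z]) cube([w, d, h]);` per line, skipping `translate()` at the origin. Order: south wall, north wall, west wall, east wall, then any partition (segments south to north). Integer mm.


cube([5000, 150, 2600]);
translate([0, 4100, 0]) cube([5000, 150, 2600]);
translate([0, 150, 0]) cube([150, 3950, 2600]);
translate([4850, 150, 0]) cube([150, 3950, 2600]);
translate([3250, 150, 0]) cube([150, 1000, 2600]);
translate([3250, 2400, 0]) cube([150, 1700, 2600]);


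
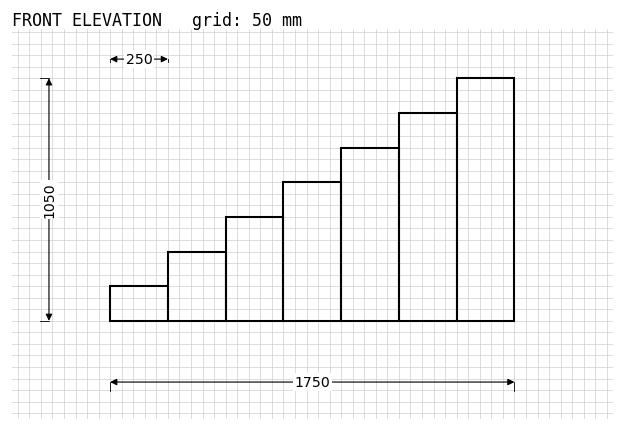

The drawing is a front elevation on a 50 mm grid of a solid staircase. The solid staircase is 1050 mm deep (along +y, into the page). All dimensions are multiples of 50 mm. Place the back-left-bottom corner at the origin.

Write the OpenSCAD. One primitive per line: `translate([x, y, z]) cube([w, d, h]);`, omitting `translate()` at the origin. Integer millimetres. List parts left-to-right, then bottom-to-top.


cube([250, 1050, 150]);
translate([250, 0, 0]) cube([250, 1050, 300]);
translate([500, 0, 0]) cube([250, 1050, 450]);
translate([750, 0, 0]) cube([250, 1050, 600]);
translate([1000, 0, 0]) cube([250, 1050, 750]);
translate([1250, 0, 0]) cube([250, 1050, 900]);
translate([1500, 0, 0]) cube([250, 1050, 1050]);
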